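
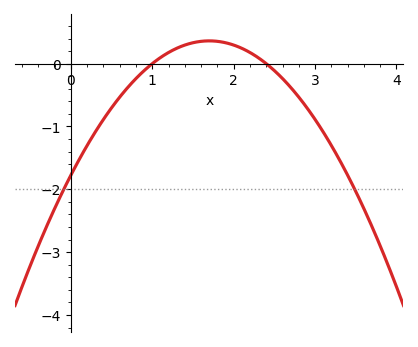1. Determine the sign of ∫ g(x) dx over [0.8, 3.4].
negative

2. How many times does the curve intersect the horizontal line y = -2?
2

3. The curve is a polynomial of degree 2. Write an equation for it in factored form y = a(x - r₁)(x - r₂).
y = -0.74(x - 1)(x - 2.4)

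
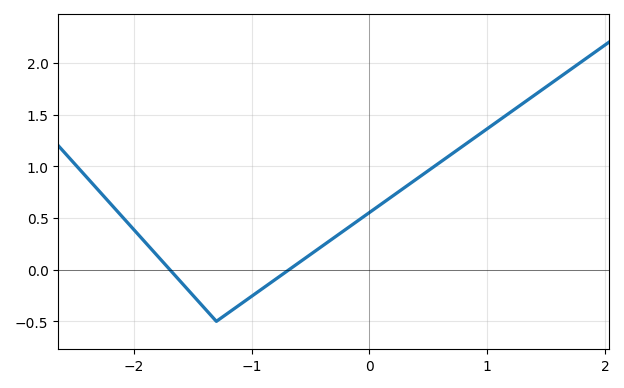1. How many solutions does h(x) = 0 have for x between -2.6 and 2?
2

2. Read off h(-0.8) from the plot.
-0.095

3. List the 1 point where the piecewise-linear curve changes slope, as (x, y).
(-1.3, -0.5)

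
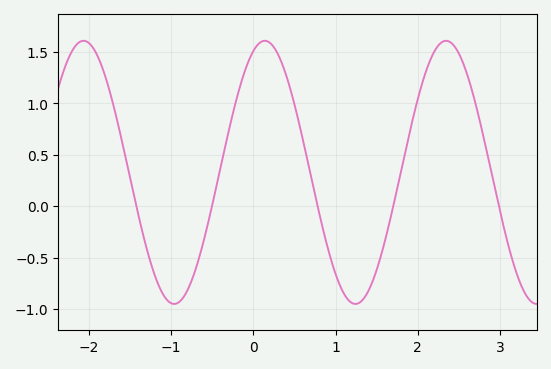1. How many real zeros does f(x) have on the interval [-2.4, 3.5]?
5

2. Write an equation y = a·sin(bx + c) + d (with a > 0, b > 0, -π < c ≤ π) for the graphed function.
y = 1.28sin(2.9x + 1.2) + 0.33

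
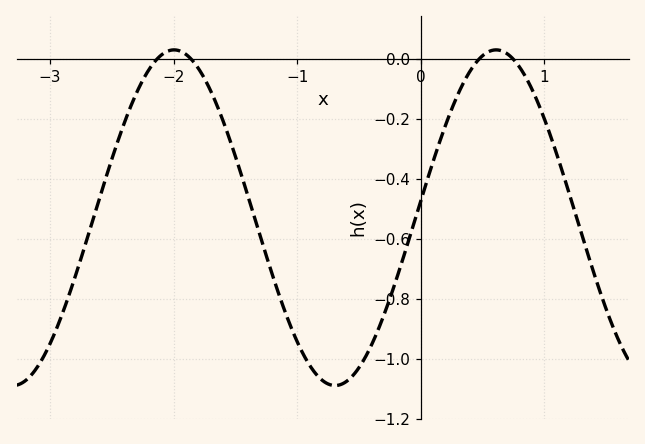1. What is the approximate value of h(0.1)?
-0.343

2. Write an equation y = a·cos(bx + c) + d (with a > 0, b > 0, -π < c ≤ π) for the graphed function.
y = 0.56cos(2.41x - 1.47) - 0.53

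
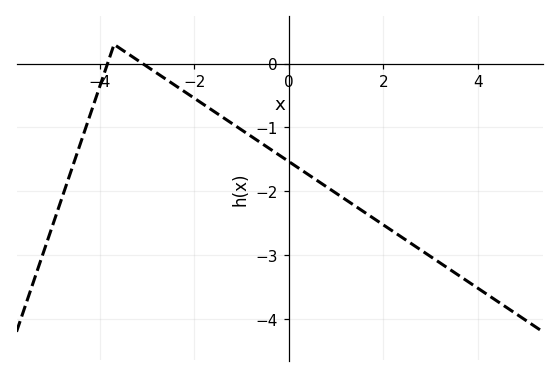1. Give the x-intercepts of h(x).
-3.84, -3.09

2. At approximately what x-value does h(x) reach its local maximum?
-3.7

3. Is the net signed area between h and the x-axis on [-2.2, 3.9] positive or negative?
negative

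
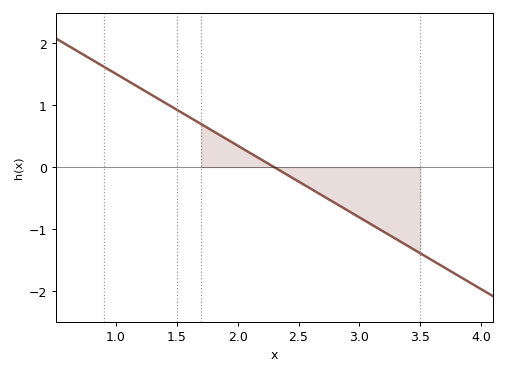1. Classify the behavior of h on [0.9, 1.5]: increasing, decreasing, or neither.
decreasing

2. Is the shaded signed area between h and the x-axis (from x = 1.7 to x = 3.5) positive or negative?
negative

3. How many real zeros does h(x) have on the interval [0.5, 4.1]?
1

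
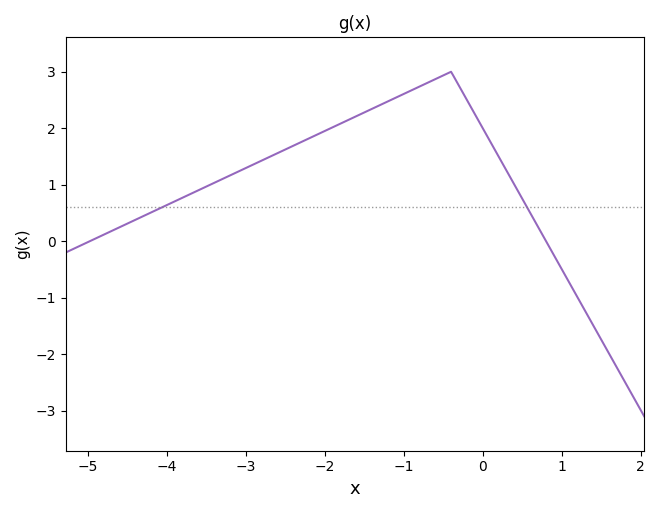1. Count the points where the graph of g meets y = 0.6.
2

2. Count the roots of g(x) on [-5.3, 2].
2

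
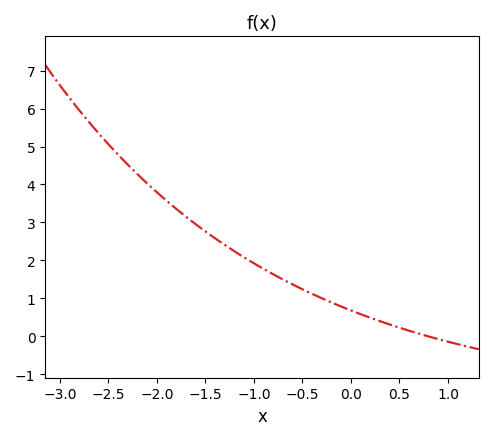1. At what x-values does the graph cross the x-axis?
0.793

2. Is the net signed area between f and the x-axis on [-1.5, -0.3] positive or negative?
positive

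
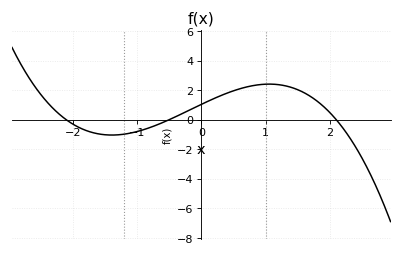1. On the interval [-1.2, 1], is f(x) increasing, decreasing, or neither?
increasing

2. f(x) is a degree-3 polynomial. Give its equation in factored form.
y = -0.47(x + 2.1)(x + 0.5)(x - 2.1)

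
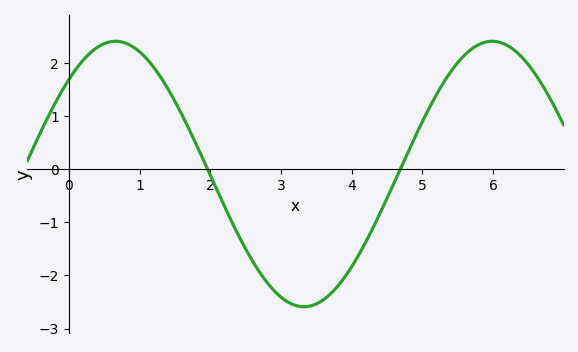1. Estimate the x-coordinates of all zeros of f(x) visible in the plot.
1.96, 4.69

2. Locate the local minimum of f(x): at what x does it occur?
3.32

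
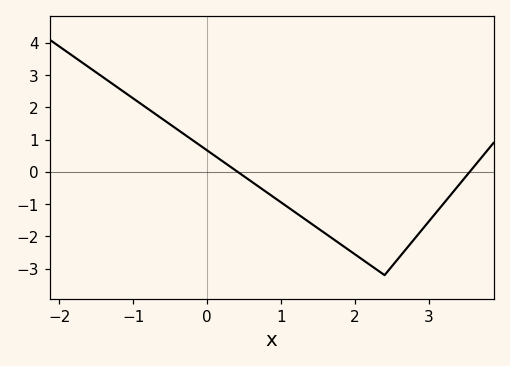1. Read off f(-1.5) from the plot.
3.1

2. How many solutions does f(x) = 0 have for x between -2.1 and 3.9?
2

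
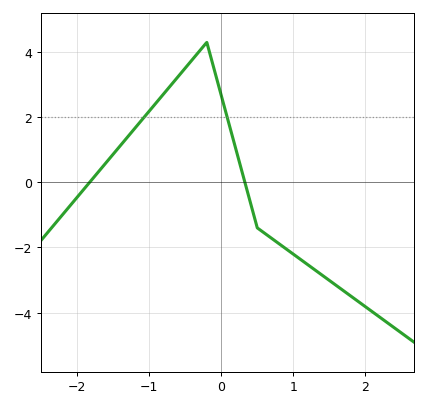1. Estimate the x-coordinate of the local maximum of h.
-0.201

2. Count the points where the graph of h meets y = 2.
2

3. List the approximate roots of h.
-1.83, 0.328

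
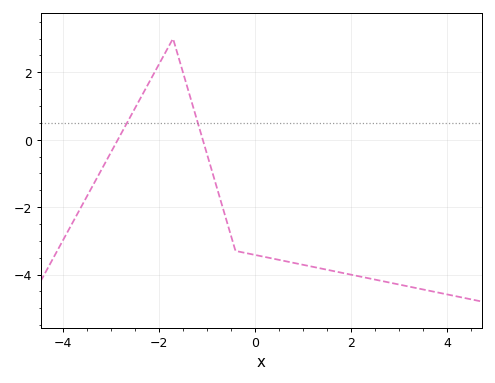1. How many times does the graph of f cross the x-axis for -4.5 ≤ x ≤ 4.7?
2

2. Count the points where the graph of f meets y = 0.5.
2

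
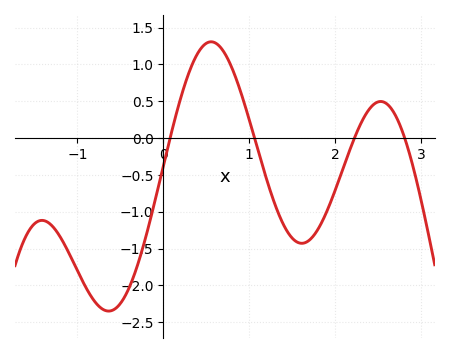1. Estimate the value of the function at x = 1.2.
-0.548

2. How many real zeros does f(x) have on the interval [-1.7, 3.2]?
4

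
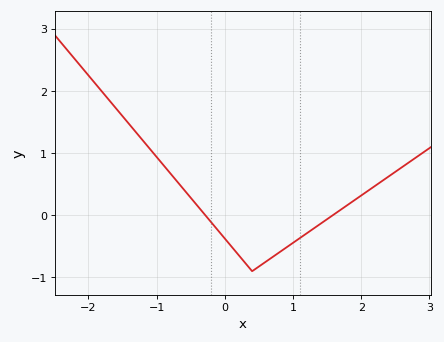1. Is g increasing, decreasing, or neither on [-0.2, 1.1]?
neither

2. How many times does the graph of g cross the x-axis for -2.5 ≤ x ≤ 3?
2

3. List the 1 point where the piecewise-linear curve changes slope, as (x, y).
(0.4, -0.9)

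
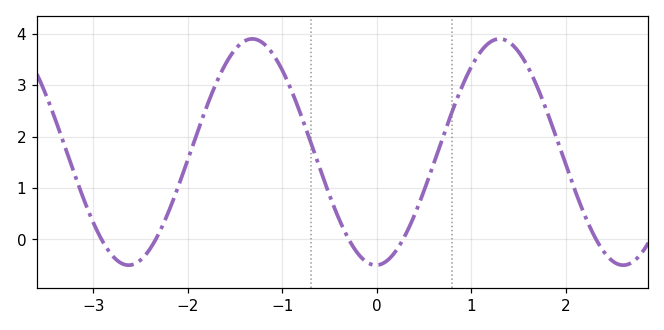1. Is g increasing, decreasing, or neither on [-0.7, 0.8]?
neither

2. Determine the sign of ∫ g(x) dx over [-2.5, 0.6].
positive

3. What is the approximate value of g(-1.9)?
2.1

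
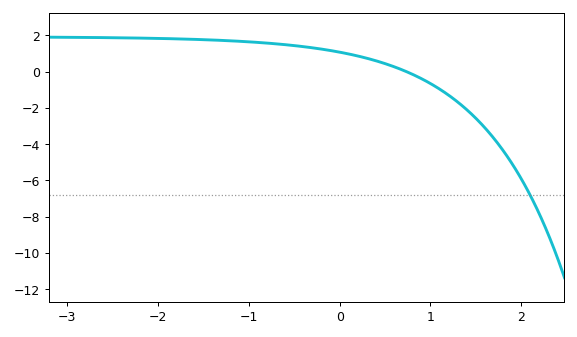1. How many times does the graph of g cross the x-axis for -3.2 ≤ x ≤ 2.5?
1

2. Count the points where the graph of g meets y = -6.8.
1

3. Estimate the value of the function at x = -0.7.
1.53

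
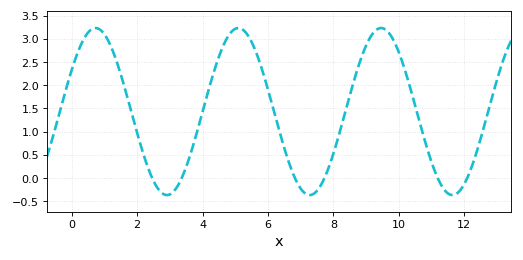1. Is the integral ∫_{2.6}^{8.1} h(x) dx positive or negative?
positive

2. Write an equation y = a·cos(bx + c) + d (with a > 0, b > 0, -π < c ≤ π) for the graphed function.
y = 1.8cos(1.44x - 1.05) + 1.43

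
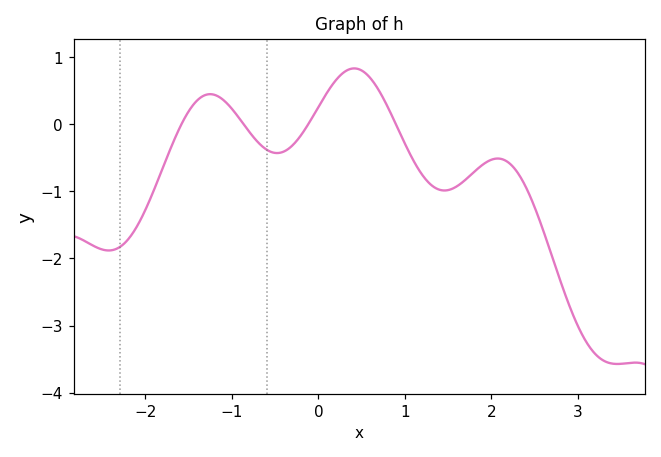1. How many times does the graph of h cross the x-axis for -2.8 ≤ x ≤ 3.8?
4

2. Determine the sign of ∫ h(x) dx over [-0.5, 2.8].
negative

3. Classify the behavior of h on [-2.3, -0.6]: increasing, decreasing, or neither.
neither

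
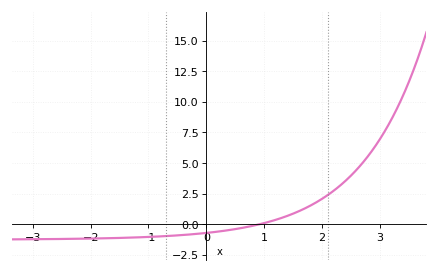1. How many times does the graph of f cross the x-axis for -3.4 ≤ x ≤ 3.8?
1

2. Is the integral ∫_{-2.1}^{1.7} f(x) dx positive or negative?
negative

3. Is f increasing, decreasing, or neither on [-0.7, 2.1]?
increasing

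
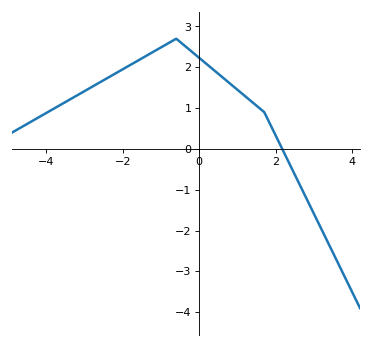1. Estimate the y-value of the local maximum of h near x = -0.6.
2.7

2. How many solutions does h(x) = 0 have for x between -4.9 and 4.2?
1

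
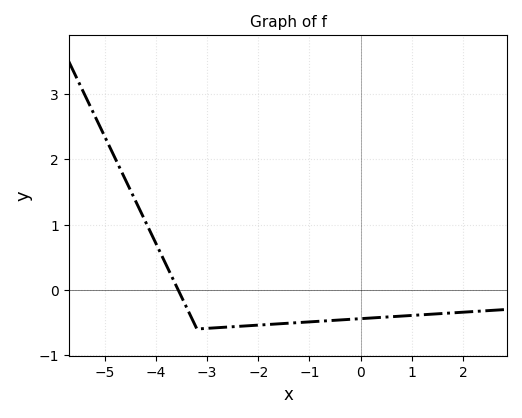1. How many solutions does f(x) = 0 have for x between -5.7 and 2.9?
1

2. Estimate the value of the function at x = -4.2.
1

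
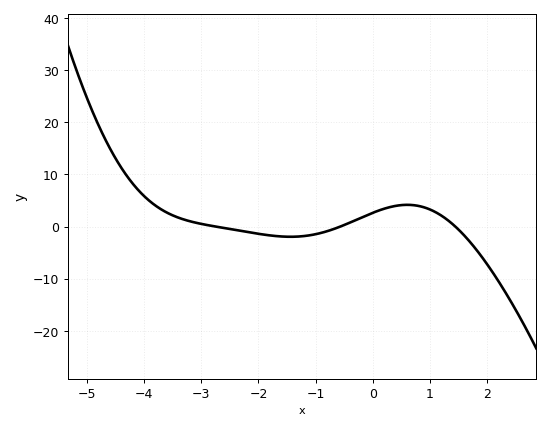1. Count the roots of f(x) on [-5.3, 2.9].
3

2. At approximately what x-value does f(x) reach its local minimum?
-1.44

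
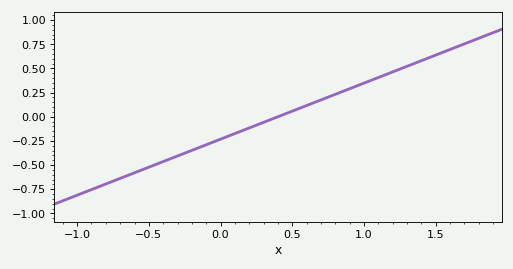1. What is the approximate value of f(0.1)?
-0.15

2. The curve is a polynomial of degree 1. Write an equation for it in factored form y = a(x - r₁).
y = 0.58(x - 0.4)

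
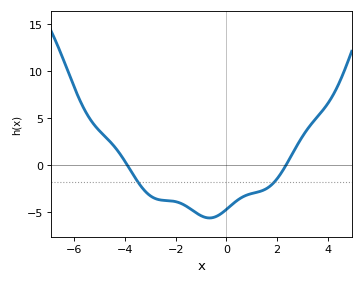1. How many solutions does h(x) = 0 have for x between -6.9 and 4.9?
2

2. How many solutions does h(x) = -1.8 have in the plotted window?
2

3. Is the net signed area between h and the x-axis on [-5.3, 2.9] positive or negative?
negative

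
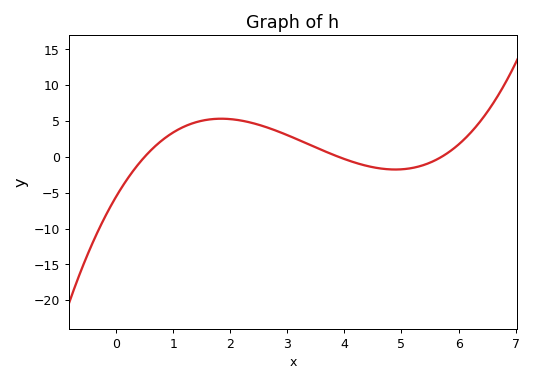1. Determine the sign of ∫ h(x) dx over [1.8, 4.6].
positive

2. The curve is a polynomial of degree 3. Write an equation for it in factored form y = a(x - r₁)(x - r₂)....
y = 0.5(x - 0.5)(x - 3.9)(x - 5.7)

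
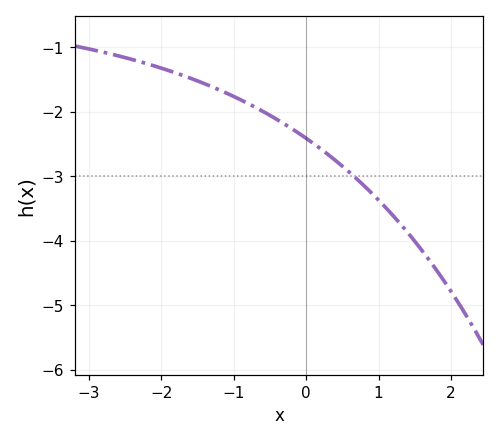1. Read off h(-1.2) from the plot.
-1.7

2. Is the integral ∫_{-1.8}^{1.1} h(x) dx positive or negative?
negative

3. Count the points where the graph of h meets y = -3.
1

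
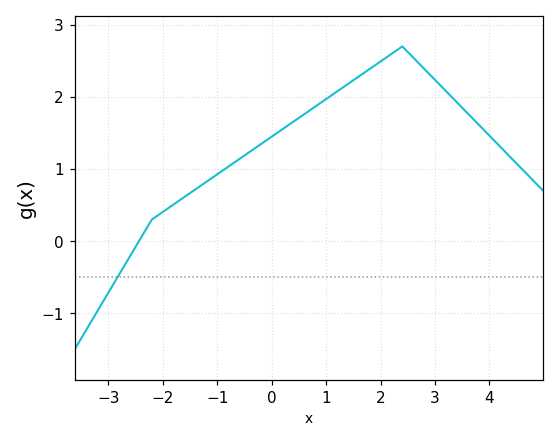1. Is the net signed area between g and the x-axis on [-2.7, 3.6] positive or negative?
positive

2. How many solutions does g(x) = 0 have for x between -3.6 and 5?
1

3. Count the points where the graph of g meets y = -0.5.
1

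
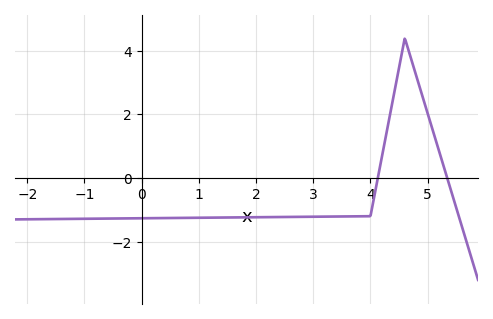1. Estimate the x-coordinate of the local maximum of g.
4.6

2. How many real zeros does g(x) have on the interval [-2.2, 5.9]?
2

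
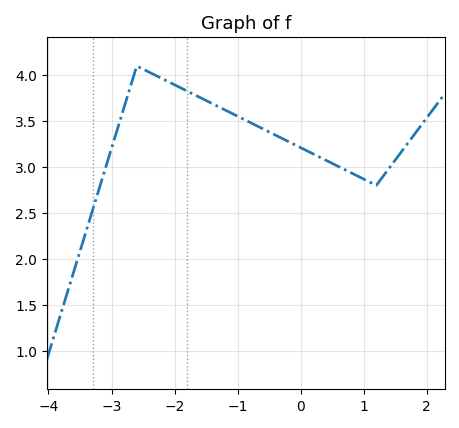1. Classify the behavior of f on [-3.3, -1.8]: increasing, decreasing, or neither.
neither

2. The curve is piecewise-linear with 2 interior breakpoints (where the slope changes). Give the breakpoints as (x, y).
(-2.6, 4.1); (1.2, 2.8)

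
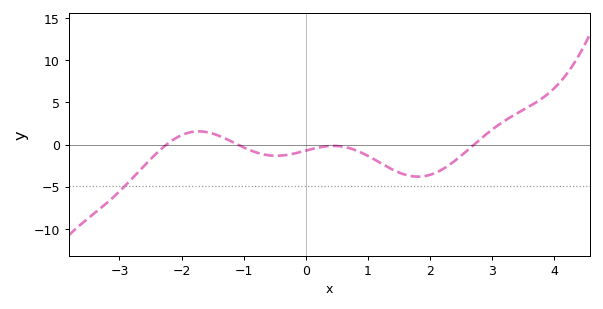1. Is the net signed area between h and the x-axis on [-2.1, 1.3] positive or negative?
negative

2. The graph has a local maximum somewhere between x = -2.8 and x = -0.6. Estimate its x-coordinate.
-1.72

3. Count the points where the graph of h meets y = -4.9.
1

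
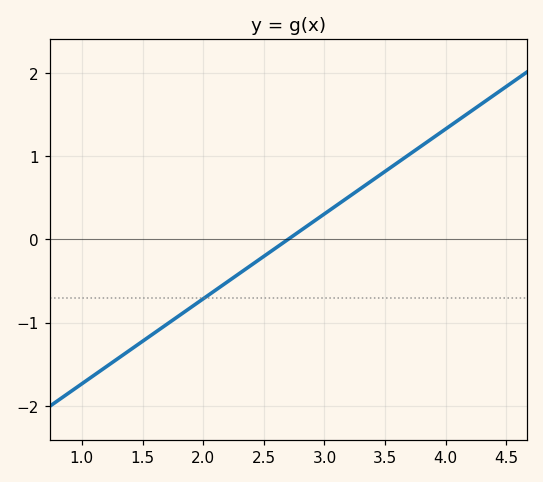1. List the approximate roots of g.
2.7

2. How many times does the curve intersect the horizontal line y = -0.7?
1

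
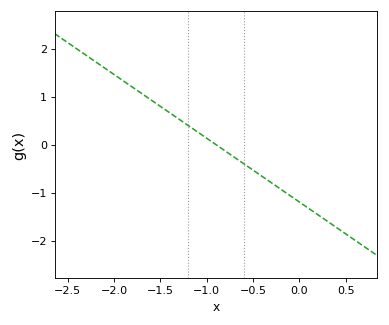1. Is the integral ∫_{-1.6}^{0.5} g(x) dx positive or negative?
negative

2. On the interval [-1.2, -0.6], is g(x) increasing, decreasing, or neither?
decreasing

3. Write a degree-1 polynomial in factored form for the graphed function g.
y = -1.33(x + 0.9)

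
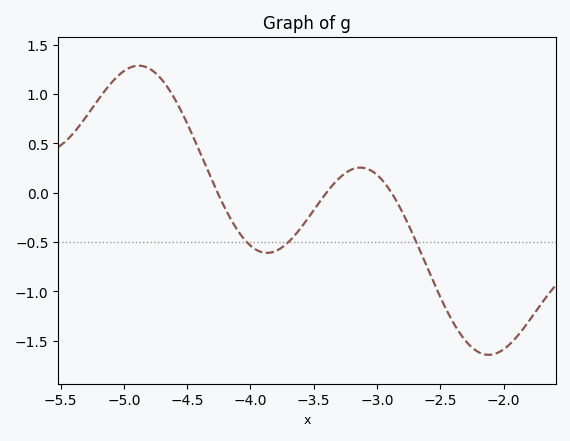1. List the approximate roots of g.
-4.3, -3.4, -2.9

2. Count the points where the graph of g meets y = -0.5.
3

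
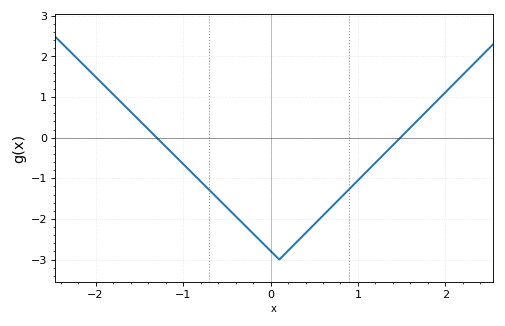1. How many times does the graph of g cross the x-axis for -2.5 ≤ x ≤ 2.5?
2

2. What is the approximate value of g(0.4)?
-2.35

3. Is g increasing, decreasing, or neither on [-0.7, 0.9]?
neither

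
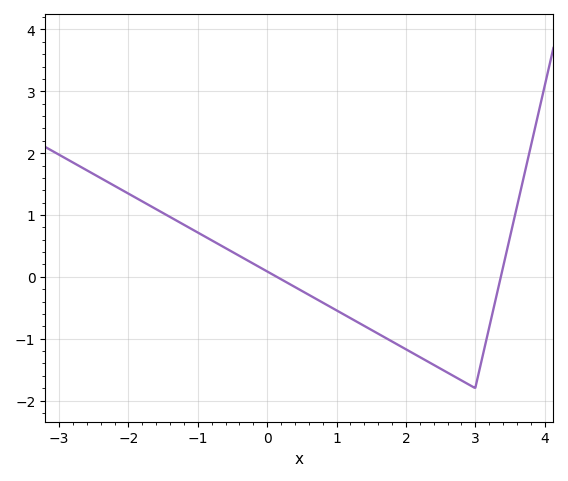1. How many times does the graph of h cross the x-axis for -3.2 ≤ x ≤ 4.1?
2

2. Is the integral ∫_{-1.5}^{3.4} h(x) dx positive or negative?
negative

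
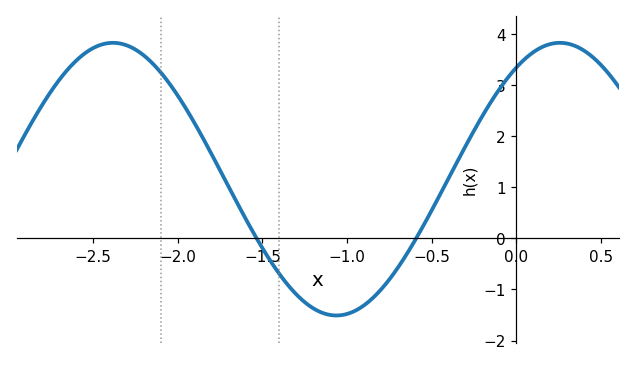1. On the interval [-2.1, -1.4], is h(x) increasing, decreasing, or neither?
decreasing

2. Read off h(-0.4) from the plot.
1.18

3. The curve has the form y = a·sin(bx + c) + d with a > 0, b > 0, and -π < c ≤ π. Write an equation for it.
y = 2.67sin(2.38x + 0.96) + 1.16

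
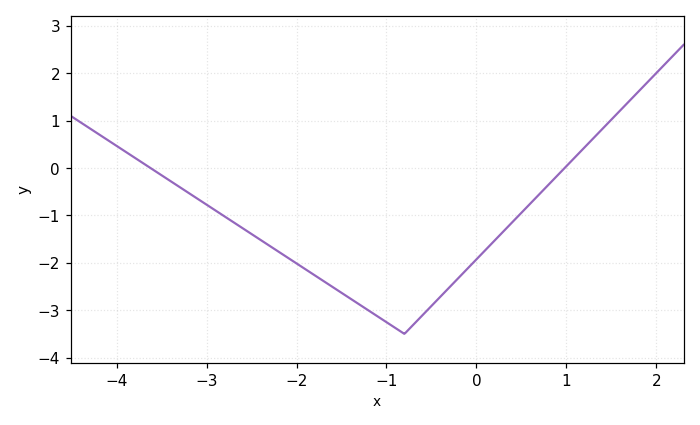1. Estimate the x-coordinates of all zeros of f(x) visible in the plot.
-3.6, 1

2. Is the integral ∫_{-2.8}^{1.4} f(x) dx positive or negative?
negative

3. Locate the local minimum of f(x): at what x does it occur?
-0.8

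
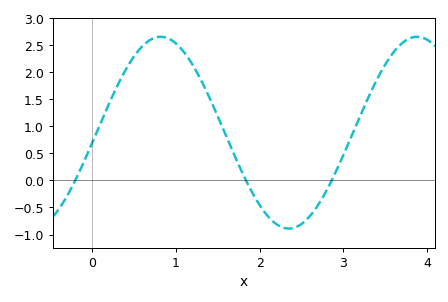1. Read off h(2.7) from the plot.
-0.45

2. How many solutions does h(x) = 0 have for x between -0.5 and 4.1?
3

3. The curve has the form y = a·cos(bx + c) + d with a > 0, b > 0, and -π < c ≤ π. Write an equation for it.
y = 1.77cos(2x - 1.7) + 0.88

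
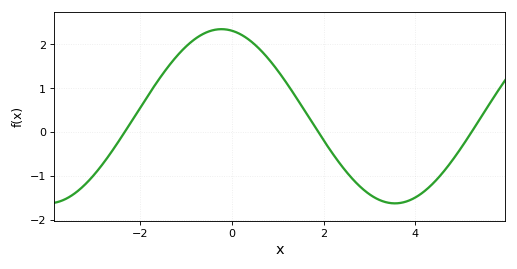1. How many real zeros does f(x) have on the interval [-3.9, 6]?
3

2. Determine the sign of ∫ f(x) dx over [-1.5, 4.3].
positive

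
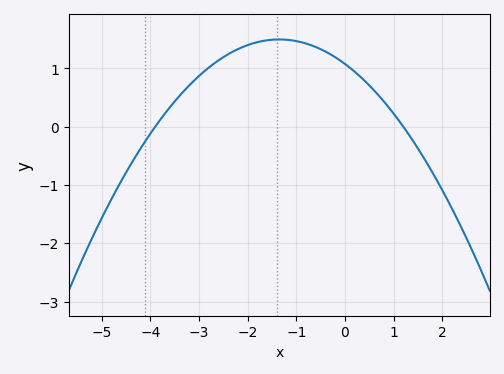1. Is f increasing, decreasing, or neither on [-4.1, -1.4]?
increasing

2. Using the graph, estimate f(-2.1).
1.37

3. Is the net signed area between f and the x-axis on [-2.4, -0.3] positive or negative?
positive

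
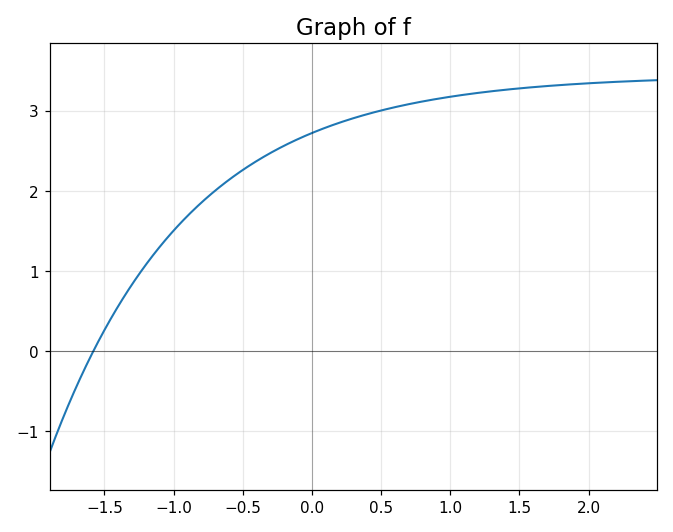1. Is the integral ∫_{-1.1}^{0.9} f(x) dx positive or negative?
positive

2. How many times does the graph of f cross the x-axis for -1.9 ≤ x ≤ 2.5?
1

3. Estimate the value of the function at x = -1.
1.5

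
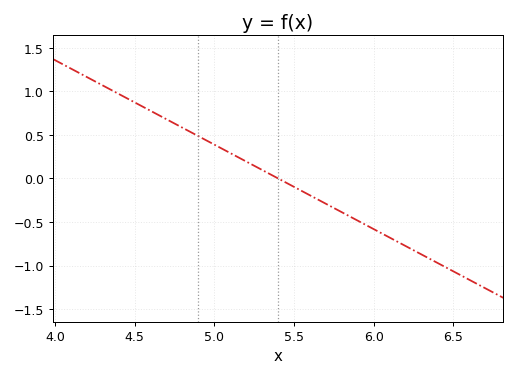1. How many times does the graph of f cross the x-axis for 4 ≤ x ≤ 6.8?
1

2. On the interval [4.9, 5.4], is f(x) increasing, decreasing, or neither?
decreasing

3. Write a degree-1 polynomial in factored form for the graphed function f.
y = -0.97(x - 5.4)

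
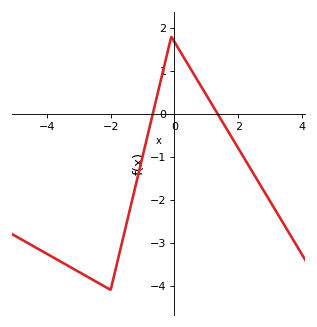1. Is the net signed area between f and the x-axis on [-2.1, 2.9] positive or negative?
negative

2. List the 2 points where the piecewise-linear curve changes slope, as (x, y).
(-2, -4.1); (-0.1, 1.8)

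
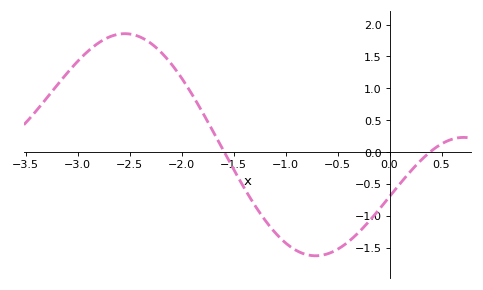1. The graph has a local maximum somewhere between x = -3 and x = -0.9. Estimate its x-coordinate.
-2.5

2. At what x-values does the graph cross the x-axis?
-1.6, 0.4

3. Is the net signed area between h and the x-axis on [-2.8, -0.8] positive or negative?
positive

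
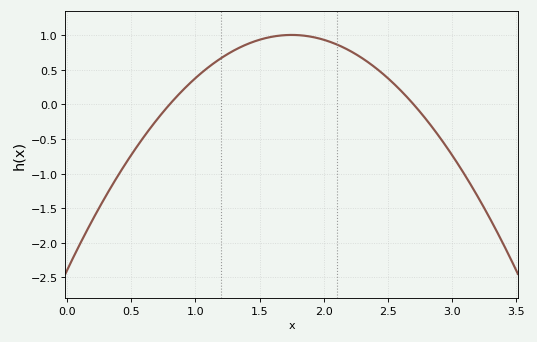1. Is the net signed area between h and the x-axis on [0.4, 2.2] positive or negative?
positive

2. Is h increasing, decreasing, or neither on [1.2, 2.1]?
neither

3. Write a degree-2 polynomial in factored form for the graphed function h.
y = -1.11(x - 0.8)(x - 2.7)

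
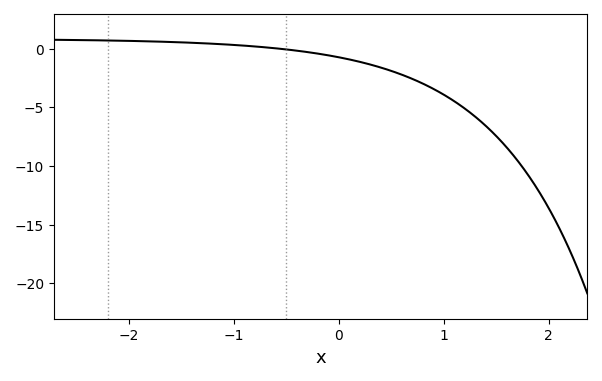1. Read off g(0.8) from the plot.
-3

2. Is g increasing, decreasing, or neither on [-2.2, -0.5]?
decreasing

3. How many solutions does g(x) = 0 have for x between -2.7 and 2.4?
1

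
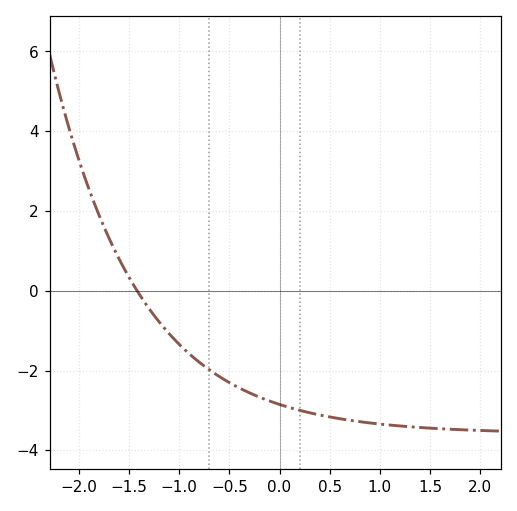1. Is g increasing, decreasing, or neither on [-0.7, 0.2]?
decreasing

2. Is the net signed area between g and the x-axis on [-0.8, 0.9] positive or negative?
negative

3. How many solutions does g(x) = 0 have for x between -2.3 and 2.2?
1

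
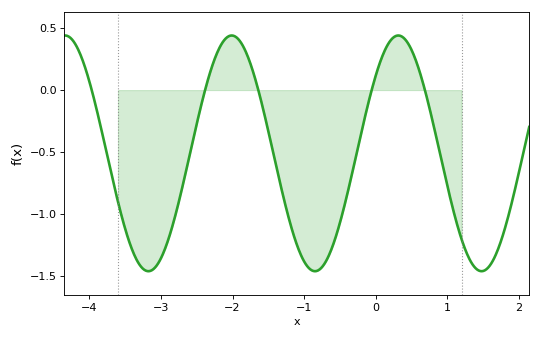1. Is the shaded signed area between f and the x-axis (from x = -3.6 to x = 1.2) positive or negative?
negative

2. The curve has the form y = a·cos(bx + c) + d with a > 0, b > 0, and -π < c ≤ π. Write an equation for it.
y = 0.95cos(2.7x - 0.85) - 0.51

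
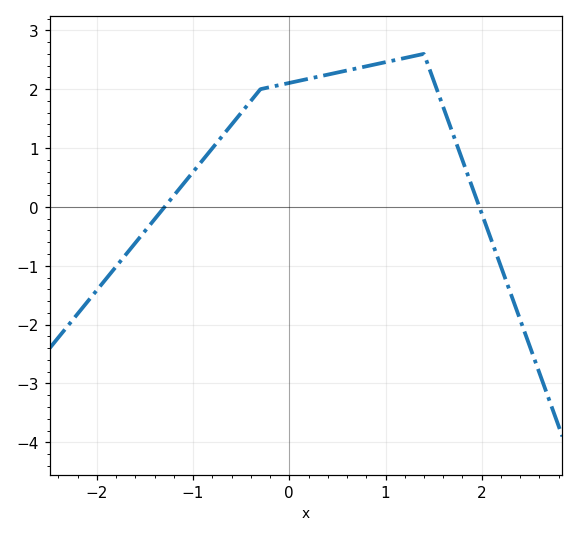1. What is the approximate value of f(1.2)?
2.53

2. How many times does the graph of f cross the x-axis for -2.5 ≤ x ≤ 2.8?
2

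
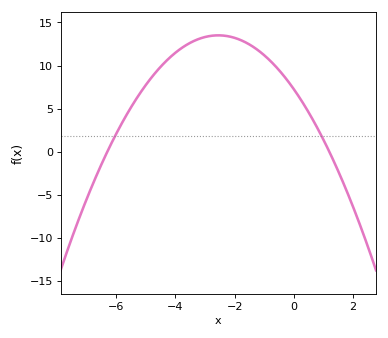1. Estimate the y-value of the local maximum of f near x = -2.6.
13.5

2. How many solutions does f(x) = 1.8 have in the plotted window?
2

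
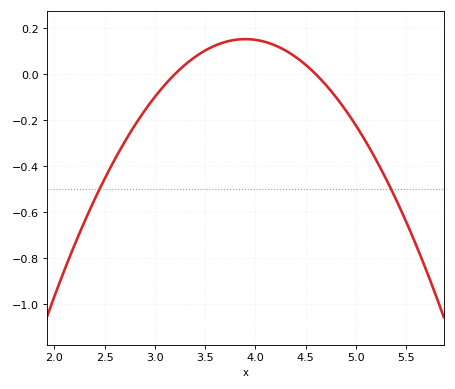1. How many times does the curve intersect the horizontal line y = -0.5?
2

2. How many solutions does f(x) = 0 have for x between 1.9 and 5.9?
2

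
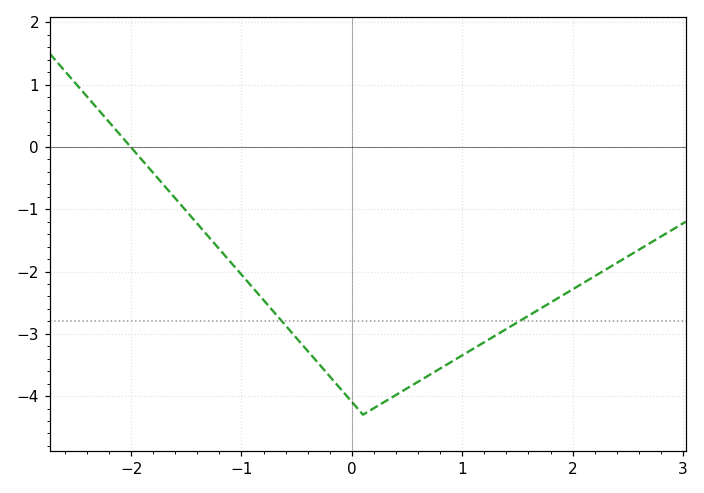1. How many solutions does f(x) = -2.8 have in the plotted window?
2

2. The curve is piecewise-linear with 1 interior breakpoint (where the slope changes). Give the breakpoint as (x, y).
(0.1, -4.3)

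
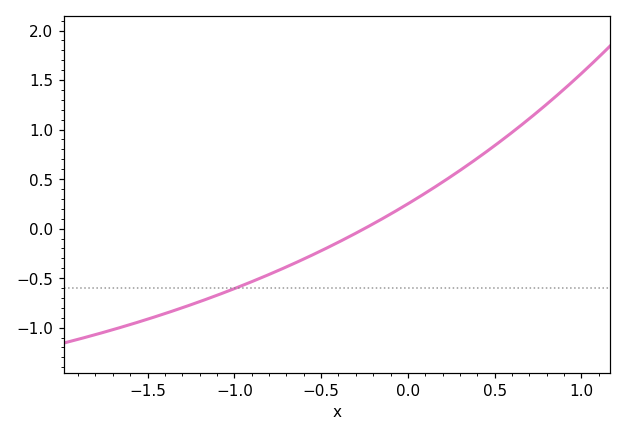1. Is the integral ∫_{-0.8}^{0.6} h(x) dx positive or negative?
positive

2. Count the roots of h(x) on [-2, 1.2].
1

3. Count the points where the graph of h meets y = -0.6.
1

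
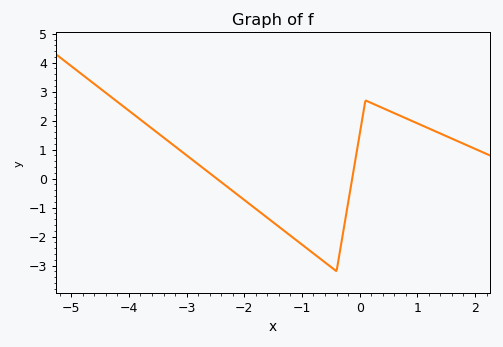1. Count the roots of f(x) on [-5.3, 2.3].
2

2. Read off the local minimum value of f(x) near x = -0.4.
-3.2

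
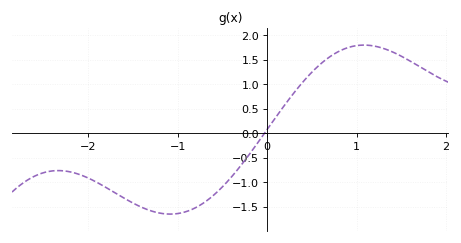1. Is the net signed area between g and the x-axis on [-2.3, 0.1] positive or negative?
negative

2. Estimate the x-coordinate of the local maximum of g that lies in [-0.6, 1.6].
1.1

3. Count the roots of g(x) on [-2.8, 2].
1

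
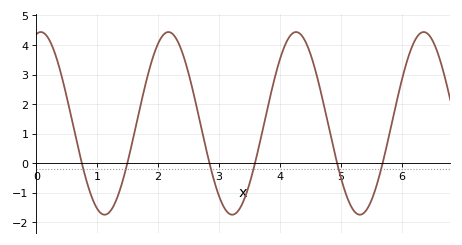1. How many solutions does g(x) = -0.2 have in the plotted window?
6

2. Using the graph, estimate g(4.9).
0.3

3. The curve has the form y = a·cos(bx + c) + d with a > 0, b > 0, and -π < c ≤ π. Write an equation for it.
y = 3.09cos(3x - 0.22) + 1.35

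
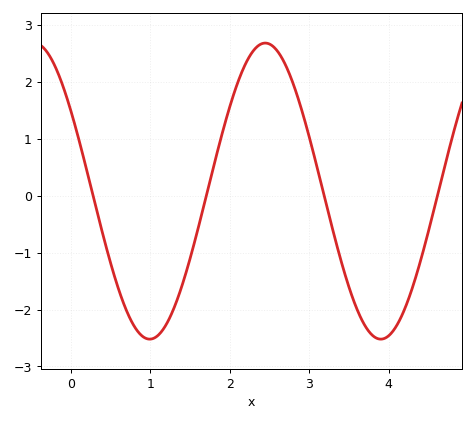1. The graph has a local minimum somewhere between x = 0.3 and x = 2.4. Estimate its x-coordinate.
1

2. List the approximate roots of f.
0.3, 1.7, 3.2, 4.6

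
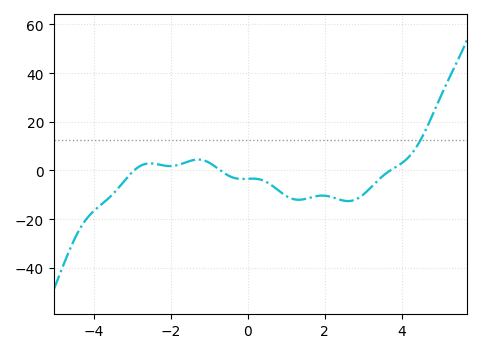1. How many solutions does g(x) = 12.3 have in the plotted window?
1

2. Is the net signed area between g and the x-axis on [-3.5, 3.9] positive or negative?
negative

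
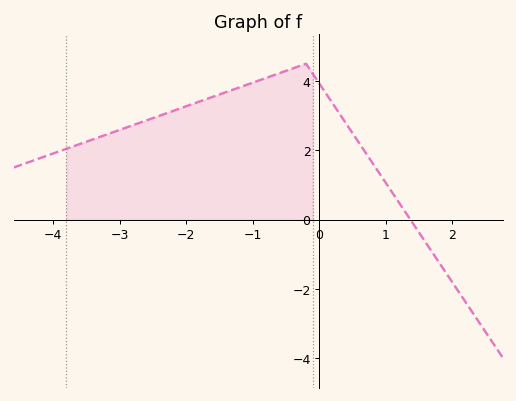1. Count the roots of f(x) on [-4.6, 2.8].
1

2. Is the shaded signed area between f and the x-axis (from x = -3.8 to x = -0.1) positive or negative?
positive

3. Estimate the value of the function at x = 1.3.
0.191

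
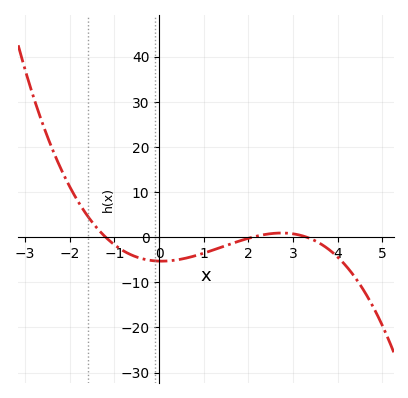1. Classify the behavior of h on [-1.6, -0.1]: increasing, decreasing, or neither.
decreasing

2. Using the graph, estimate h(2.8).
1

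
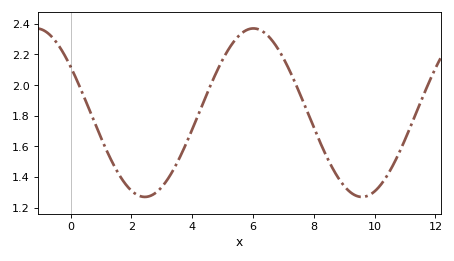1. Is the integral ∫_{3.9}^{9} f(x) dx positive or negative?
positive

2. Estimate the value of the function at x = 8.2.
1.62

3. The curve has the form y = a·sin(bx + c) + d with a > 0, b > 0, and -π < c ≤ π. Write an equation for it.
y = 0.55sin(0.88x + 2.6) + 1.82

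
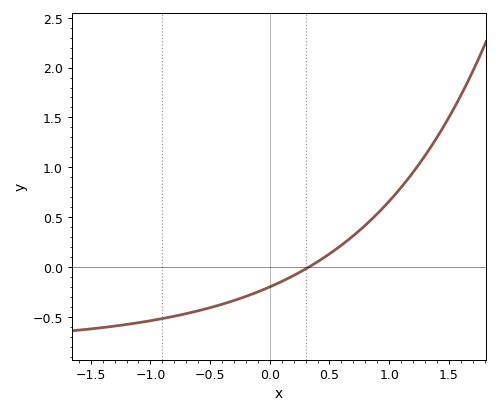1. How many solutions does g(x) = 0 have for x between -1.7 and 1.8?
1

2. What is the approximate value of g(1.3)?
1.1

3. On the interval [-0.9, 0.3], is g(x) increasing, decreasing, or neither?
increasing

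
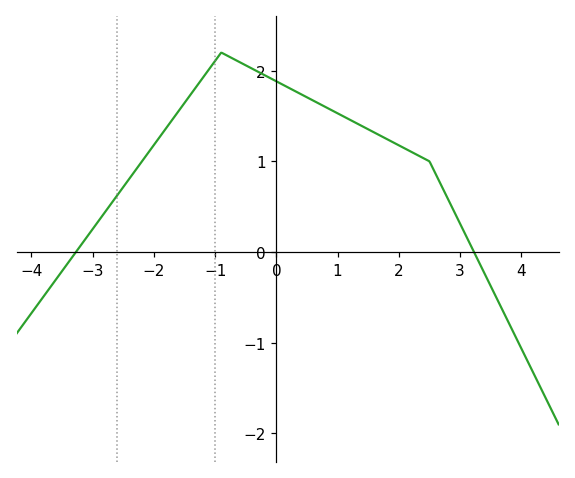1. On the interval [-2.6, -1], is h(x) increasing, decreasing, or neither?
increasing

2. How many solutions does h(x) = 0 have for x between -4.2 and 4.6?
2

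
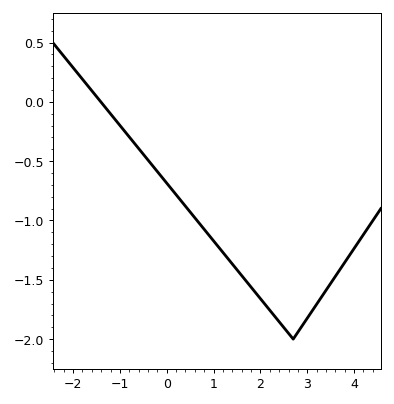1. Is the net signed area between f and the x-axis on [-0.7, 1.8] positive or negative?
negative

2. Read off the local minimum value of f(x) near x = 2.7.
-2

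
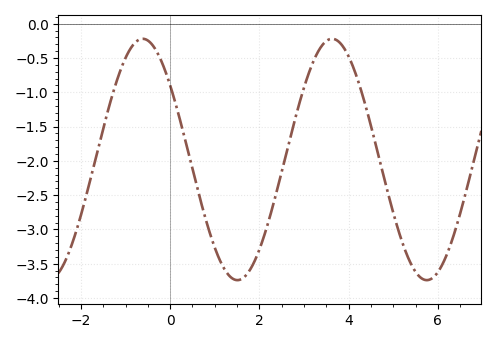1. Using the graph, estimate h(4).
-0.477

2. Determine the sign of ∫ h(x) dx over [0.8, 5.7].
negative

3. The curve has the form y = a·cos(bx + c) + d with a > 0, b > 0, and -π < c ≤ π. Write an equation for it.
y = 1.76cos(1.48x + 0.91) - 1.98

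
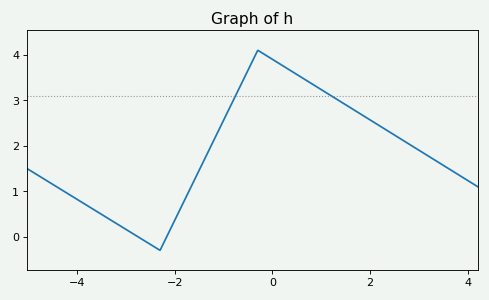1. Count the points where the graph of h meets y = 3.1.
2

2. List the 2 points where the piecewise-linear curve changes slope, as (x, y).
(-2.3, -0.3); (-0.3, 4.1)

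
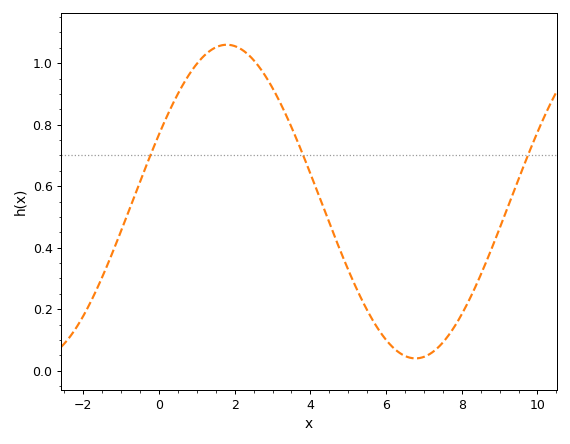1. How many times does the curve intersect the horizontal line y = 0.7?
3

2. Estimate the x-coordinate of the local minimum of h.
6.8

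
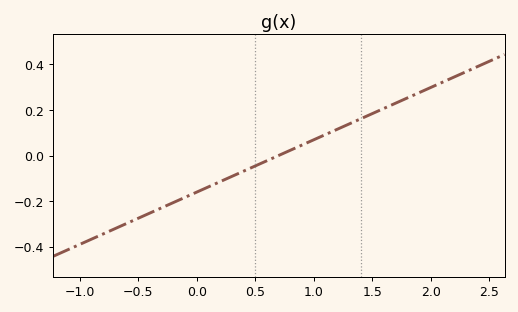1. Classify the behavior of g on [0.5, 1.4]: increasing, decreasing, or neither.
increasing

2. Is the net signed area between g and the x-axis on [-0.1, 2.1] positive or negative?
positive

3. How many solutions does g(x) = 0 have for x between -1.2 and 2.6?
1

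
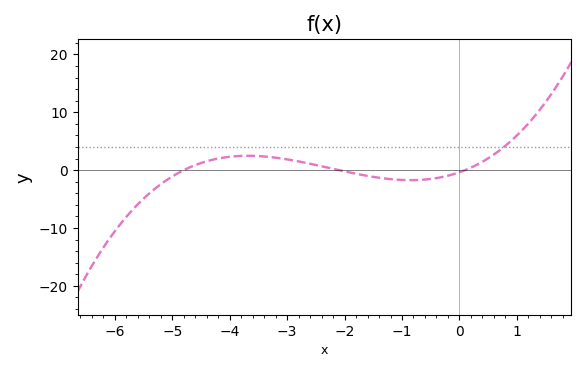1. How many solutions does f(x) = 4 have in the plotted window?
1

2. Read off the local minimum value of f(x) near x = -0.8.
-1.74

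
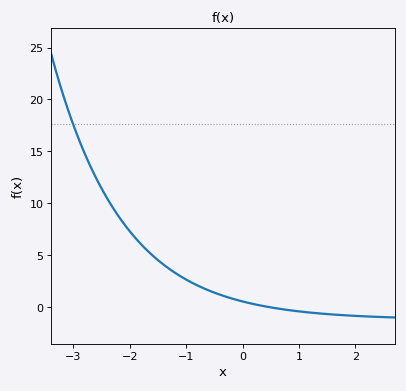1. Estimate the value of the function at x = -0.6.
1.62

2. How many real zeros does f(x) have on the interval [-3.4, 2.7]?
1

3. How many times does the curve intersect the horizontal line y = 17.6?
1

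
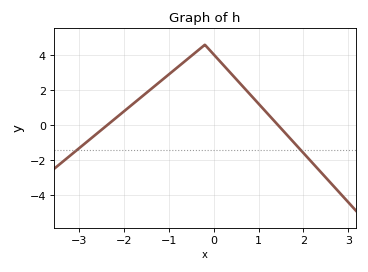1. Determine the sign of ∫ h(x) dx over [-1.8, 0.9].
positive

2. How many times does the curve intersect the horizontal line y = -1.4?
2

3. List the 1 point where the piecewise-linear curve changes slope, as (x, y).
(-0.2, 4.6)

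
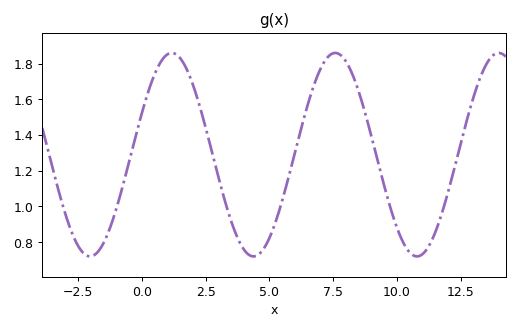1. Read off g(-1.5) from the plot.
0.796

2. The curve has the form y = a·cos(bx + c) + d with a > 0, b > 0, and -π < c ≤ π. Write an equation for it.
y = 0.57cos(0.98x - 1.15) + 1.29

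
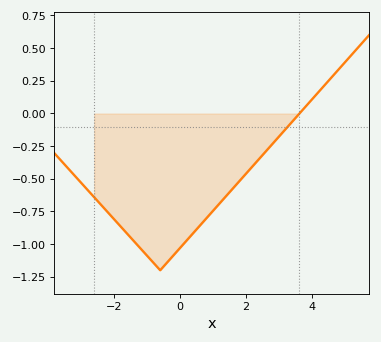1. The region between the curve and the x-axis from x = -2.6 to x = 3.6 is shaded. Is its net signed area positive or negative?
negative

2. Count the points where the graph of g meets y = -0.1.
1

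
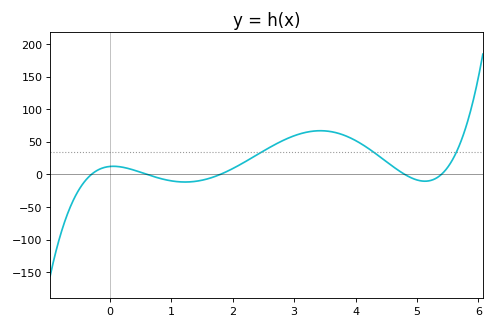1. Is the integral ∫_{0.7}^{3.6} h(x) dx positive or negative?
positive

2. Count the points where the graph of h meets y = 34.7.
3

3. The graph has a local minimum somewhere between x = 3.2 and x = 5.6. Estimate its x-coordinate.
5.13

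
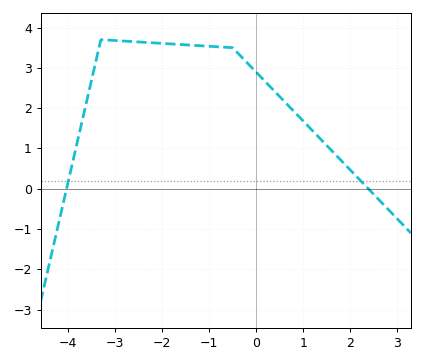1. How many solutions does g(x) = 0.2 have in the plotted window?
2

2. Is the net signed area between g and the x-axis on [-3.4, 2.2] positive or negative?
positive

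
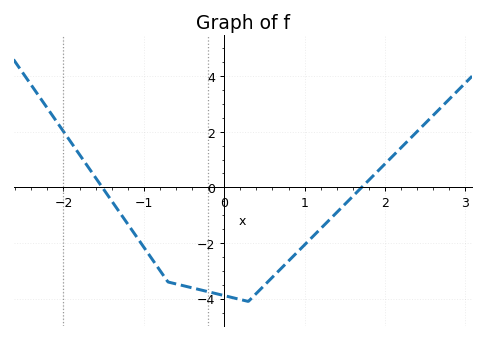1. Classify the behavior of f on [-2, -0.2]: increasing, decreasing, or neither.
decreasing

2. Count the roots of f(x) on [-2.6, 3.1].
2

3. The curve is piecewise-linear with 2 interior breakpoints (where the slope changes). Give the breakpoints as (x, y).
(-0.7, -3.4); (0.3, -4.1)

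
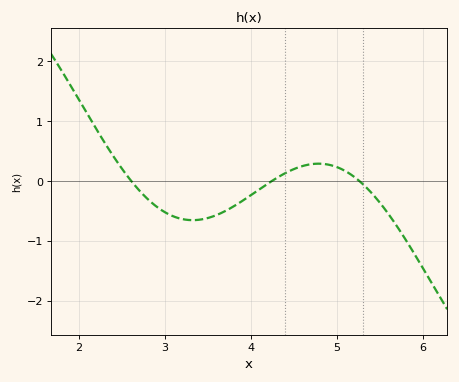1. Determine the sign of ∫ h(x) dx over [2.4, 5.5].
negative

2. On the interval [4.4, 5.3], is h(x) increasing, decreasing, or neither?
neither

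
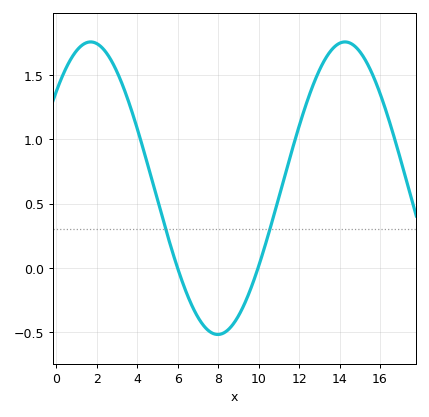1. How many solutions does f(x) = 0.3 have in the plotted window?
2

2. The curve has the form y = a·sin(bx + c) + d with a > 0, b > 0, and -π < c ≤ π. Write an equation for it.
y = 1.14sin(0.5x + 0.72) + 0.62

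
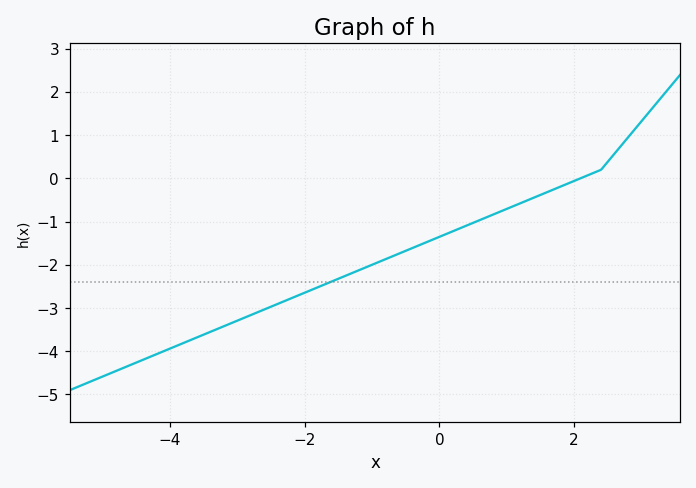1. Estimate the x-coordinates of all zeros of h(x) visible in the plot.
2.09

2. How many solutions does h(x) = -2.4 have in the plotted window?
1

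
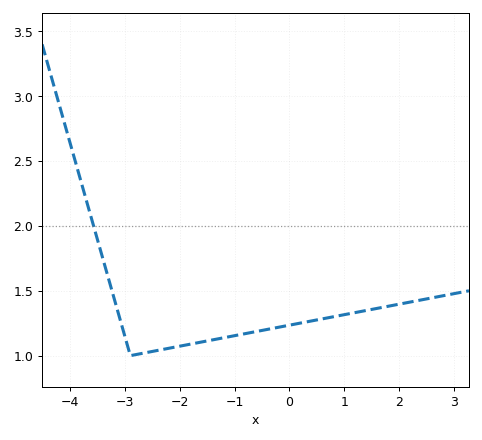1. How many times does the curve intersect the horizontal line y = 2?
1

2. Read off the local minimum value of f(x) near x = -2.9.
1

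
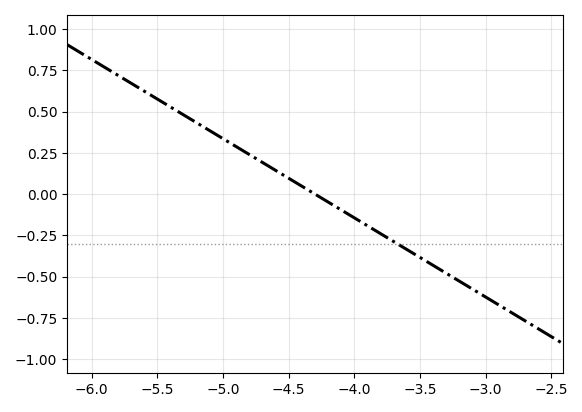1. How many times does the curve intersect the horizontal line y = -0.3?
1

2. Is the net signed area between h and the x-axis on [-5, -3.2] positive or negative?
negative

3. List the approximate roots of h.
-4.3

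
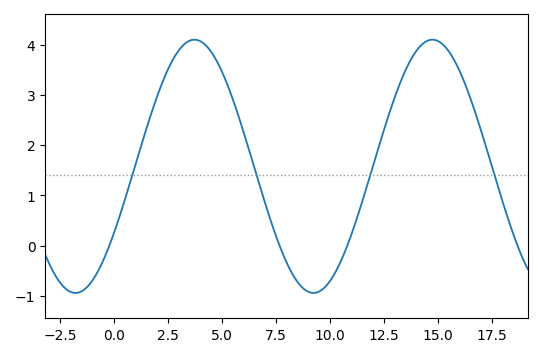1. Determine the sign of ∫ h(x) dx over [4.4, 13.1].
positive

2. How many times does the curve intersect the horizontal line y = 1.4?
4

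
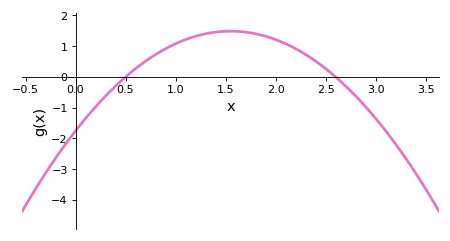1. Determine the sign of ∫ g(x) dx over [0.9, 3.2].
positive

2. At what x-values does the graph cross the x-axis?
0.5, 2.6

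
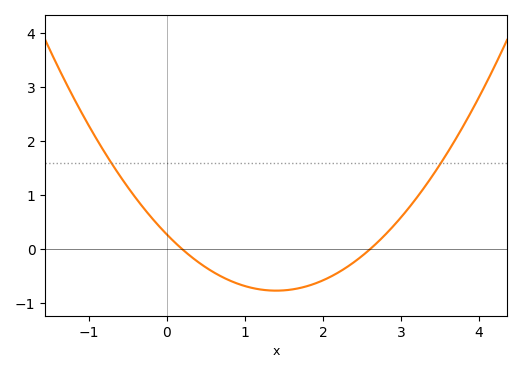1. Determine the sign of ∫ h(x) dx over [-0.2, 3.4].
negative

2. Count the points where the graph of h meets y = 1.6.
2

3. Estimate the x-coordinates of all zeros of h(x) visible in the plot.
0.2, 2.6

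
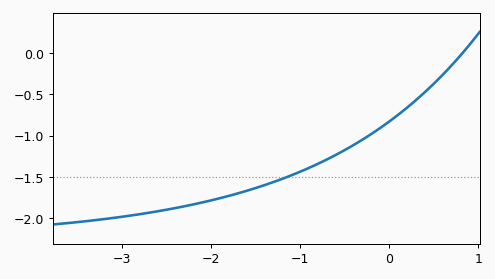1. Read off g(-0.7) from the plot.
-1.3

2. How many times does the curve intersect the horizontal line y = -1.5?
1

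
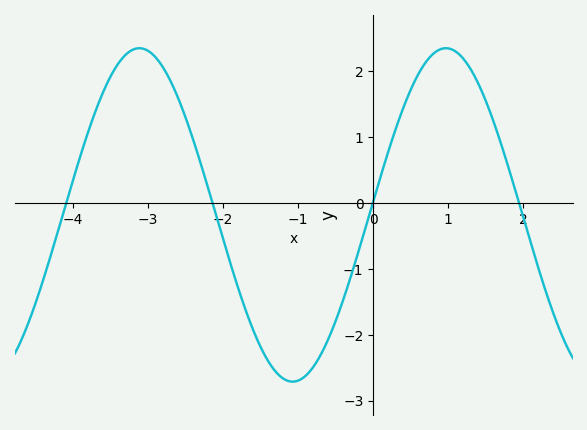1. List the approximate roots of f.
-4.1, -2.1, 0, 1.9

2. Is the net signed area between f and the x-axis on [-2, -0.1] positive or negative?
negative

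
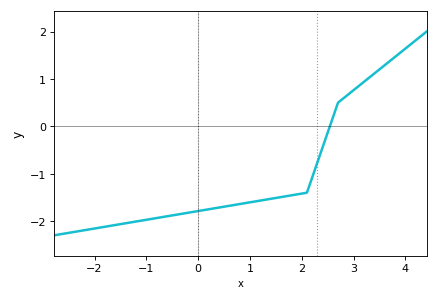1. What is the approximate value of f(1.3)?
-1.5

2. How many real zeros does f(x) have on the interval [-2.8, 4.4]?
1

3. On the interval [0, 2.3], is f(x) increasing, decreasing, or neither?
increasing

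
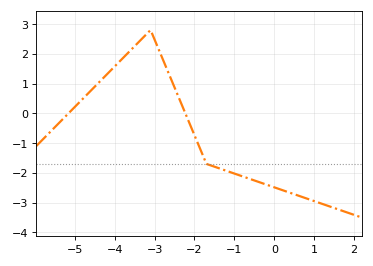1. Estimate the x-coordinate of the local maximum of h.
-3.1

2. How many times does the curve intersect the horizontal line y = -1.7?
1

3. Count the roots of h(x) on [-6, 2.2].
2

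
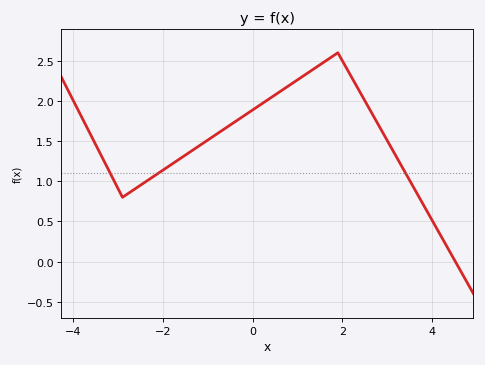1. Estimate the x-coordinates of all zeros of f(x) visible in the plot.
4.6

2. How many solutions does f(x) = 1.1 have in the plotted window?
3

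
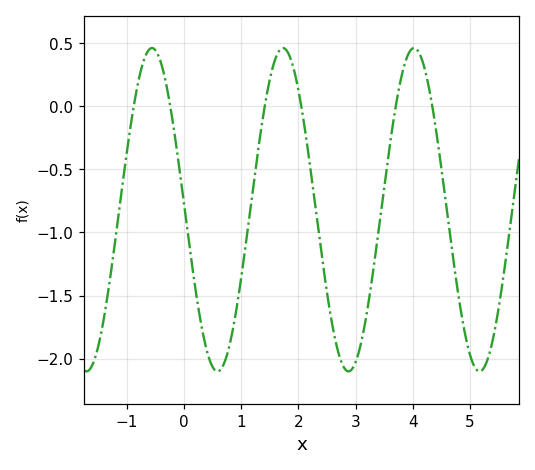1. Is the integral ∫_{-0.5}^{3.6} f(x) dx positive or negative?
negative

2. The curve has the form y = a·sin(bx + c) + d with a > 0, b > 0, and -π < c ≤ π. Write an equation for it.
y = 1.28sin(2.74x + 3.11) - 0.82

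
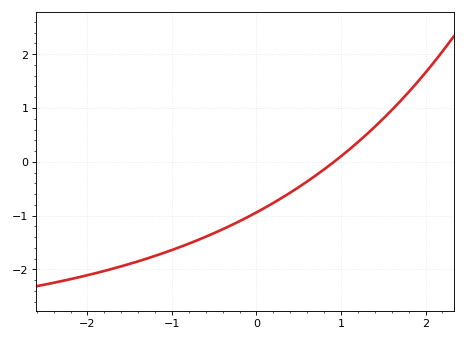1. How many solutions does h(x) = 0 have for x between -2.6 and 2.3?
1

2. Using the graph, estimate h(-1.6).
-1.9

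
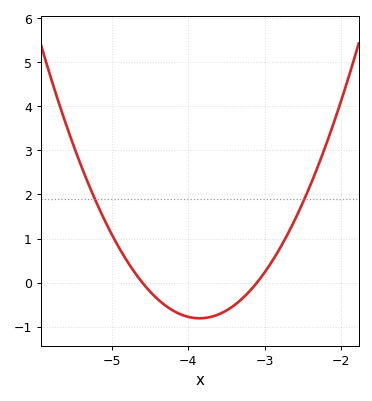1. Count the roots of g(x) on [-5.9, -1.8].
2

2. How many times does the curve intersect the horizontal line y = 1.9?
2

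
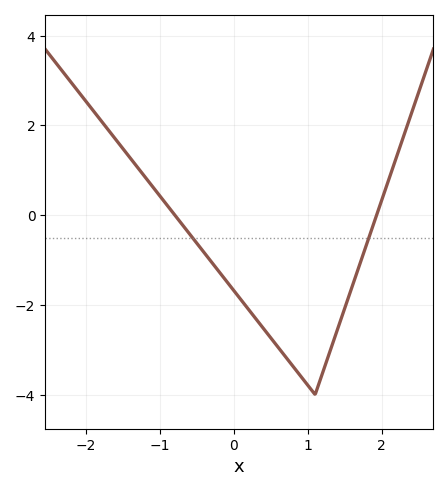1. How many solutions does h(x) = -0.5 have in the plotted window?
2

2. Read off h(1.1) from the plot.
-4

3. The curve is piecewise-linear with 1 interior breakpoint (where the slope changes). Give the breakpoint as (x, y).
(1.1, -4)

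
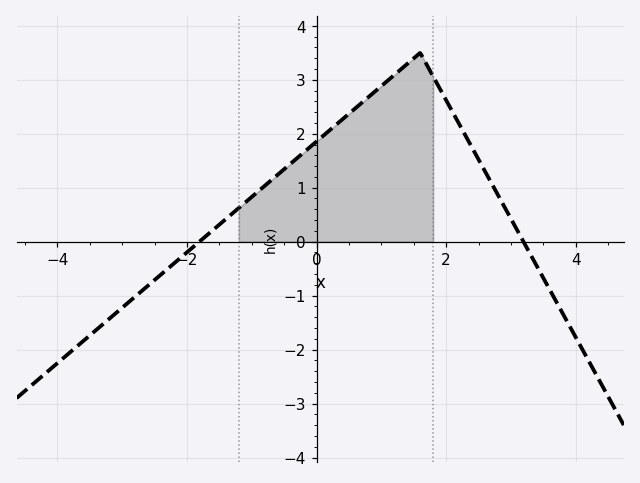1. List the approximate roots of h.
-1.8, 3.2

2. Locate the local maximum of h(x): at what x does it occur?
1.6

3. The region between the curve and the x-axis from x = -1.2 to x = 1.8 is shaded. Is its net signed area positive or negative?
positive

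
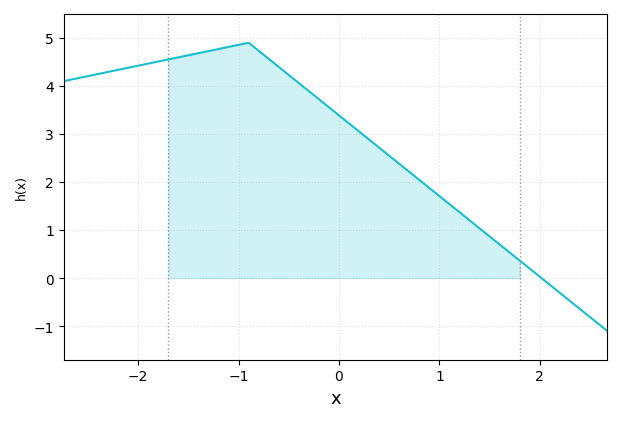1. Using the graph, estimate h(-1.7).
4.6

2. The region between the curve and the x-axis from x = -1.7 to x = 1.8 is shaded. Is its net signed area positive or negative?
positive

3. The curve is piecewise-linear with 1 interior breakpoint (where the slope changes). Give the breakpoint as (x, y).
(-0.9, 4.9)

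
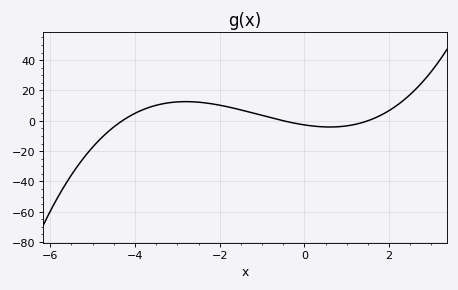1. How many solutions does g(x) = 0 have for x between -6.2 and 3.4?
3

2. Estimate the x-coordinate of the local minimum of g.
0.6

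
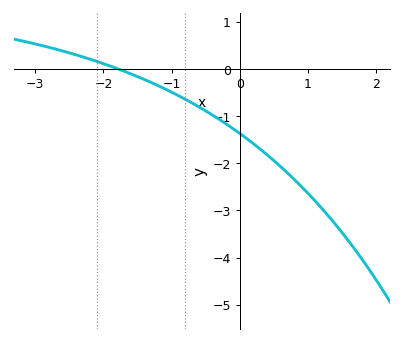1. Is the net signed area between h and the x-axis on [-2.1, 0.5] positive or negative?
negative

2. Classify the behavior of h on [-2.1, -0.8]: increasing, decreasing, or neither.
decreasing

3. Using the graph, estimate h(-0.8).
-0.6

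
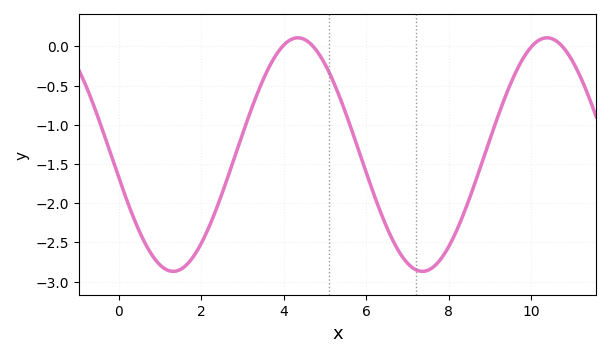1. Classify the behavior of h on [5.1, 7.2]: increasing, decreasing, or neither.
decreasing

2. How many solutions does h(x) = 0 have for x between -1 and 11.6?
4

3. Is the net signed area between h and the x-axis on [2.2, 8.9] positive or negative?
negative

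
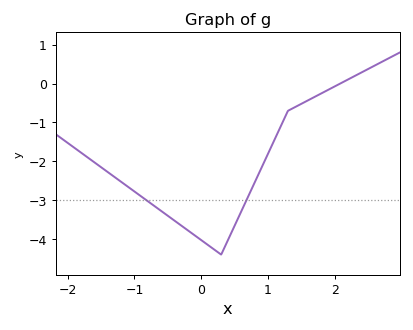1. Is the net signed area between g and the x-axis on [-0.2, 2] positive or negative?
negative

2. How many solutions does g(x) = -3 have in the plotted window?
2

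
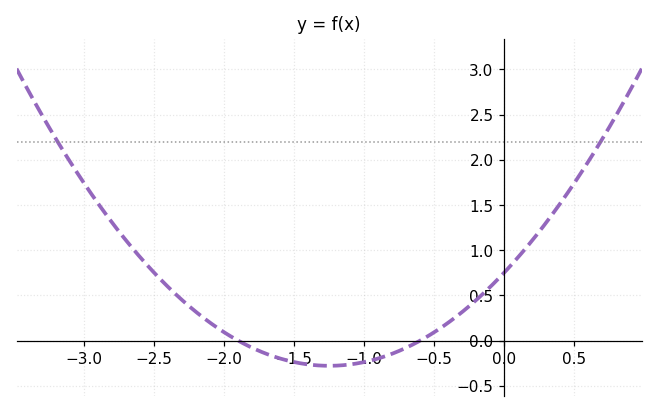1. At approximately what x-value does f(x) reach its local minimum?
-1.2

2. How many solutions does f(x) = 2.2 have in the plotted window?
2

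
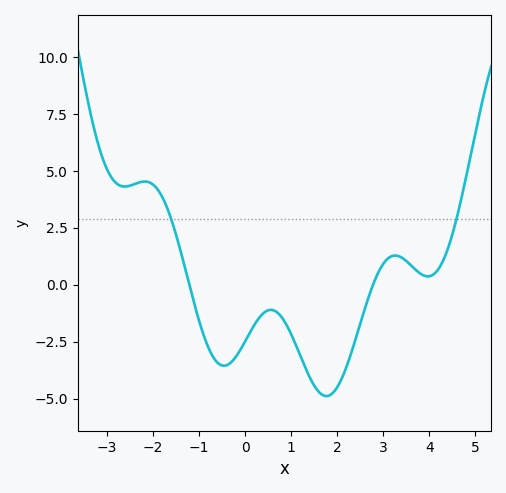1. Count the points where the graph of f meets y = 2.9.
2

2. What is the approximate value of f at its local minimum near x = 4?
0.367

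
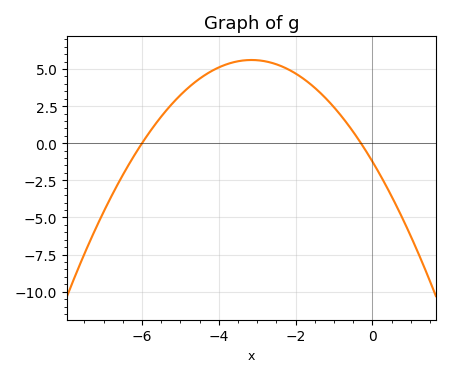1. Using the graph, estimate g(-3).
5.6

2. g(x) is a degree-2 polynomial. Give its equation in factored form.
y = -0.69(x + 6)(x + 0.3)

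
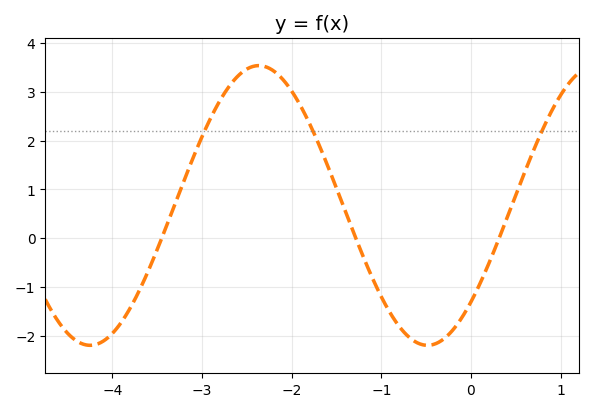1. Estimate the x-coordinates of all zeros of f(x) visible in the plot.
-3.4, -1.3, 0.3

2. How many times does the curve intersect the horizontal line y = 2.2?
3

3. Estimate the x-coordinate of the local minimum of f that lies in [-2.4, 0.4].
-0.5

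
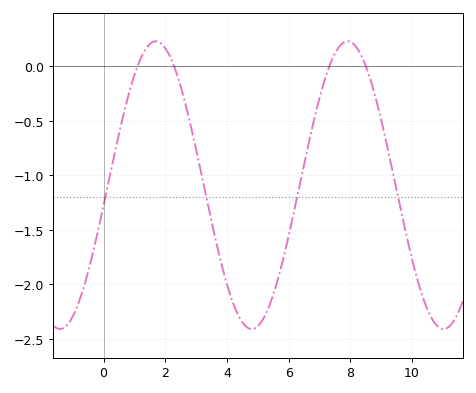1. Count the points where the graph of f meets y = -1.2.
4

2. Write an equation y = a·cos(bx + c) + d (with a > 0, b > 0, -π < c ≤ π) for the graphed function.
y = 1.32cos(1.01x - 1.71) - 1.09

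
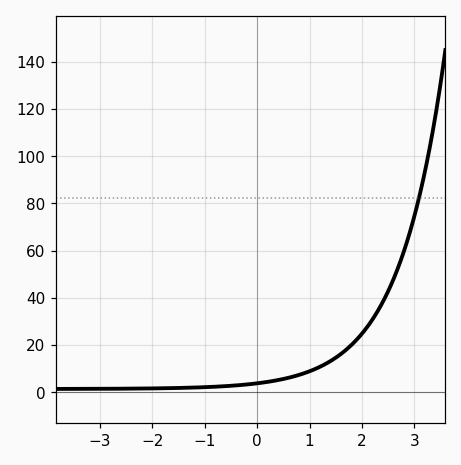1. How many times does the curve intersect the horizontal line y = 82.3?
1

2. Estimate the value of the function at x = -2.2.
2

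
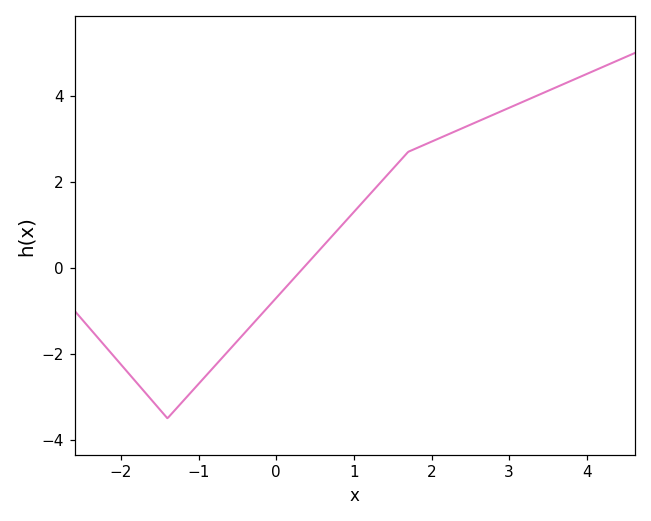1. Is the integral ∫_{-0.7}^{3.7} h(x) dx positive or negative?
positive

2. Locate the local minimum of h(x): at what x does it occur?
-1.4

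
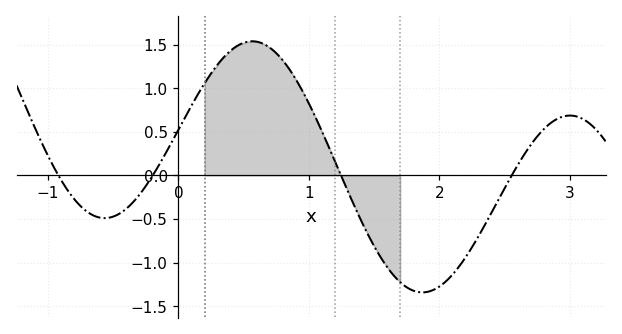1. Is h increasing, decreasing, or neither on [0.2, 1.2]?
neither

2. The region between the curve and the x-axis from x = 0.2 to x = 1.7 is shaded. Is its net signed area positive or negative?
positive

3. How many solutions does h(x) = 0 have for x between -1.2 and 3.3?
4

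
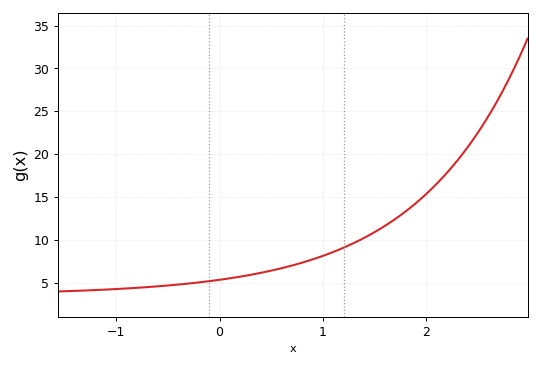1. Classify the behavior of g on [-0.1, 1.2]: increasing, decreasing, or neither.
increasing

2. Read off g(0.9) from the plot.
7.5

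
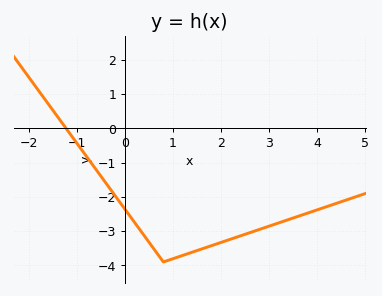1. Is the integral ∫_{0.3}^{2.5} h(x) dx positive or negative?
negative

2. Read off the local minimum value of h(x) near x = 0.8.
-3.9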